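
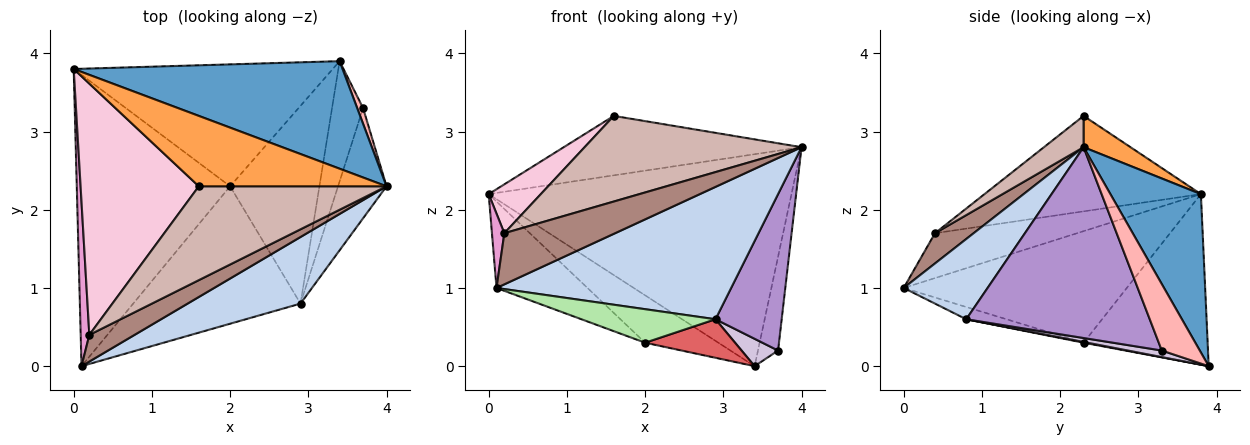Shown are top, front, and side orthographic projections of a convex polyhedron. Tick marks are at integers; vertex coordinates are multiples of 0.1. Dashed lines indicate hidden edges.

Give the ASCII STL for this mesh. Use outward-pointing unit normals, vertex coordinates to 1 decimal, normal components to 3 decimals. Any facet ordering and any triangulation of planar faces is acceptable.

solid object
 facet normal 0.258 0.862 0.437
  outer loop
   vertex 3.4 3.9 0.0
   vertex 0.0 3.8 2.2
   vertex 4.0 2.3 2.8
  endloop
 endfacet
 facet normal 0.304 -0.851 0.428
  outer loop
   vertex 2.9 0.8 0.6
   vertex 4.0 2.3 2.8
   vertex 0.1 0.0 1.0
  endloop
 endfacet
 facet normal 0.126 0.640 0.758
  outer loop
   vertex 1.6 2.3 3.2
   vertex 4.0 2.3 2.8
   vertex 0.0 3.8 2.2
  endloop
 endfacet
 facet normal -0.572 0.233 -0.786
  outer loop
   vertex 2.0 2.3 0.3
   vertex 0.1 0.0 1.0
   vertex 0.0 3.8 2.2
  endloop
 endfacet
 facet normal -0.523 0.309 -0.794
  outer loop
   vertex 2.0 2.3 0.3
   vertex 0.0 3.8 2.2
   vertex 3.4 3.9 0.0
  endloop
 endfacet
 facet normal -0.071 -0.236 -0.969
  outer loop
   vertex 2.0 2.3 0.3
   vertex 2.9 0.8 0.6
   vertex 0.1 0.0 1.0
  endloop
 endfacet
 facet normal 0.008 -0.191 -0.981
  outer loop
   vertex 2.0 2.3 0.3
   vertex 3.4 3.9 0.0
   vertex 2.9 0.8 0.6
  endloop
 endfacet
 facet normal 0.881 0.466 0.078
  outer loop
   vertex 3.7 3.3 0.2
   vertex 3.4 3.9 0.0
   vertex 4.0 2.3 2.8
  endloop
 endfacet
 facet normal 0.915 -0.330 -0.232
  outer loop
   vertex 3.7 3.3 0.2
   vertex 4.0 2.3 2.8
   vertex 2.9 0.8 0.6
  endloop
 endfacet
 facet normal 0.202 -0.217 -0.955
  outer loop
   vertex 3.7 3.3 0.2
   vertex 2.9 0.8 0.6
   vertex 3.4 3.9 0.0
  endloop
 endfacet
 facet normal 0.296 -0.847 0.442
  outer loop
   vertex 0.2 0.4 1.7
   vertex 0.1 0.0 1.0
   vertex 4.0 2.3 2.8
  endloop
 endfacet
 facet normal 0.122 -0.669 0.733
  outer loop
   vertex 0.2 0.4 1.7
   vertex 4.0 2.3 2.8
   vertex 1.6 2.3 3.2
  endloop
 endfacet
 facet normal -0.978 -0.085 0.188
  outer loop
   vertex 0.2 0.4 1.7
   vertex 0.0 3.8 2.2
   vertex 0.1 0.0 1.0
  endloop
 endfacet
 facet normal -0.621 -0.150 0.769
  outer loop
   vertex 0.2 0.4 1.7
   vertex 1.6 2.3 3.2
   vertex 0.0 3.8 2.2
  endloop
 endfacet
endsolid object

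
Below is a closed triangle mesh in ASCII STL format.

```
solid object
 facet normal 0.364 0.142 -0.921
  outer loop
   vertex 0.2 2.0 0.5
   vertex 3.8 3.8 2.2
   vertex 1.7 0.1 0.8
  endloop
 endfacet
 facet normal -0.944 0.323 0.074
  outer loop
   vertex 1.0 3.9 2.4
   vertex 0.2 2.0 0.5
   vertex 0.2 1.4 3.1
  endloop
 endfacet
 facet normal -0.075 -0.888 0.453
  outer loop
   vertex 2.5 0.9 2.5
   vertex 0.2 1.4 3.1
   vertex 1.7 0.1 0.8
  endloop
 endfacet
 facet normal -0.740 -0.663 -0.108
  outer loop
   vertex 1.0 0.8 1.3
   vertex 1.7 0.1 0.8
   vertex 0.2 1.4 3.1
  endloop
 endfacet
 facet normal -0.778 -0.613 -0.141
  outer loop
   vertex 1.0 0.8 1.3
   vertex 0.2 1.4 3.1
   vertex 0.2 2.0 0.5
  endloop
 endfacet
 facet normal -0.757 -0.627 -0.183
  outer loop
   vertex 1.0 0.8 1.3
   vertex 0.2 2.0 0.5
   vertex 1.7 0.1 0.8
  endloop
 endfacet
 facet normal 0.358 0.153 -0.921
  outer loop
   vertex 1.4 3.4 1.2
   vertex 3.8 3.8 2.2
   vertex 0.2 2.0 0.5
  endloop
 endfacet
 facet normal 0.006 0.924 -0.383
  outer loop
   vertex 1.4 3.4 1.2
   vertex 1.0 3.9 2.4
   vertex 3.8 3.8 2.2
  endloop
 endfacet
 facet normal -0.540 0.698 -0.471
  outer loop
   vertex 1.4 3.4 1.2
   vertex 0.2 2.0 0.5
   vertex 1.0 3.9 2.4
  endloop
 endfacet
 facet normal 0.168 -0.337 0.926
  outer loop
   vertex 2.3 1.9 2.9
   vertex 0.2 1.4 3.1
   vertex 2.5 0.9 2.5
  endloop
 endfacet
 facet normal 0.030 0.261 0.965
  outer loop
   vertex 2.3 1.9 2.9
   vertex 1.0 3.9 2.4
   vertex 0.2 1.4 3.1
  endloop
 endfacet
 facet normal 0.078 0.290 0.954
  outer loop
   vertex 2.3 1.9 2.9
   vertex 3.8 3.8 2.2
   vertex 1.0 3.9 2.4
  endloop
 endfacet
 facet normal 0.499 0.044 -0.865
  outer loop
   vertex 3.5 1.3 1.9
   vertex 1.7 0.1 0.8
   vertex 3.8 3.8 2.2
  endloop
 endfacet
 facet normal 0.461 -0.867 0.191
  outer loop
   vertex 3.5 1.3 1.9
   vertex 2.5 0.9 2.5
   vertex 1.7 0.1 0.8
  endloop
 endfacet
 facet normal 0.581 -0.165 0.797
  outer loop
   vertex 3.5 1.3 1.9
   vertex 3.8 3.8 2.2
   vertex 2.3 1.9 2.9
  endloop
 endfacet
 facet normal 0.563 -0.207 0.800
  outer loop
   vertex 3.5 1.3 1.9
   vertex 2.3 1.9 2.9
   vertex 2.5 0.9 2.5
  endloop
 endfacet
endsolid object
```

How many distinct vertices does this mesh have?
10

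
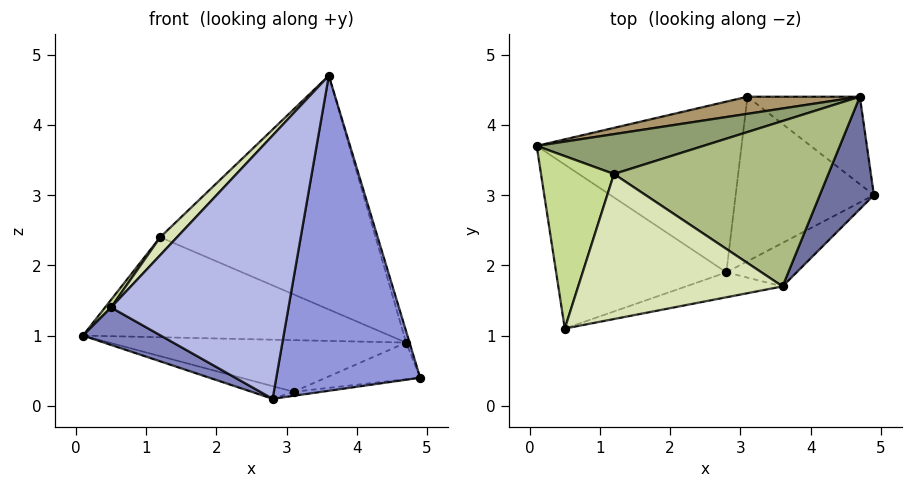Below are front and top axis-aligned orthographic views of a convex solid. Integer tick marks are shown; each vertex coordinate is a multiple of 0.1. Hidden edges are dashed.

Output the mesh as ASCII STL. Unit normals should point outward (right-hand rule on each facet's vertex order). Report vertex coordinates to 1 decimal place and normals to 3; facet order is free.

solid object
 facet normal 0.954 0.030 0.298
  outer loop
   vertex 4.7 4.4 0.9
   vertex 3.6 1.7 4.7
   vertex 4.9 3.0 0.4
  endloop
 endfacet
 facet normal -0.428 -0.201 -0.881
  outer loop
   vertex 2.8 1.9 0.1
   vertex 0.5 1.1 1.4
   vertex 0.1 3.7 1.0
  endloop
 endfacet
 facet normal 0.474 -0.872 -0.120
  outer loop
   vertex 2.8 1.9 0.1
   vertex 4.9 3.0 0.4
   vertex 3.6 1.7 4.7
  endloop
 endfacet
 facet normal 0.281 -0.955 -0.090
  outer loop
   vertex 2.8 1.9 0.1
   vertex 3.6 1.7 4.7
   vertex 0.5 1.1 1.4
  endloop
 endfacet
 facet normal -0.132 0.921 0.367
  outer loop
   vertex 1.2 3.3 2.4
   vertex 4.7 4.4 0.9
   vertex 0.1 3.7 1.0
  endloop
 endfacet
 facet normal -0.009 0.816 0.577
  outer loop
   vertex 1.2 3.3 2.4
   vertex 3.6 1.7 4.7
   vertex 4.7 4.4 0.9
  endloop
 endfacet
 facet normal -0.790 -0.027 0.613
  outer loop
   vertex 1.2 3.3 2.4
   vertex 0.1 3.7 1.0
   vertex 0.5 1.1 1.4
  endloop
 endfacet
 facet normal -0.718 -0.085 0.690
  outer loop
   vertex 1.2 3.3 2.4
   vertex 0.5 1.1 1.4
   vertex 3.6 1.7 4.7
  endloop
 endfacet
 facet normal -0.136 0.940 0.312
  outer loop
   vertex 3.1 4.4 0.2
   vertex 0.1 3.7 1.0
   vertex 4.7 4.4 0.9
  endloop
 endfacet
 facet normal -0.272 0.071 -0.960
  outer loop
   vertex 3.1 4.4 0.2
   vertex 2.8 1.9 0.1
   vertex 0.1 3.7 1.0
  endloop
 endfacet
 facet normal 0.374 0.359 -0.855
  outer loop
   vertex 3.1 4.4 0.2
   vertex 4.7 4.4 0.9
   vertex 4.9 3.0 0.4
  endloop
 endfacet
 facet normal 0.129 0.024 -0.991
  outer loop
   vertex 3.1 4.4 0.2
   vertex 4.9 3.0 0.4
   vertex 2.8 1.9 0.1
  endloop
 endfacet
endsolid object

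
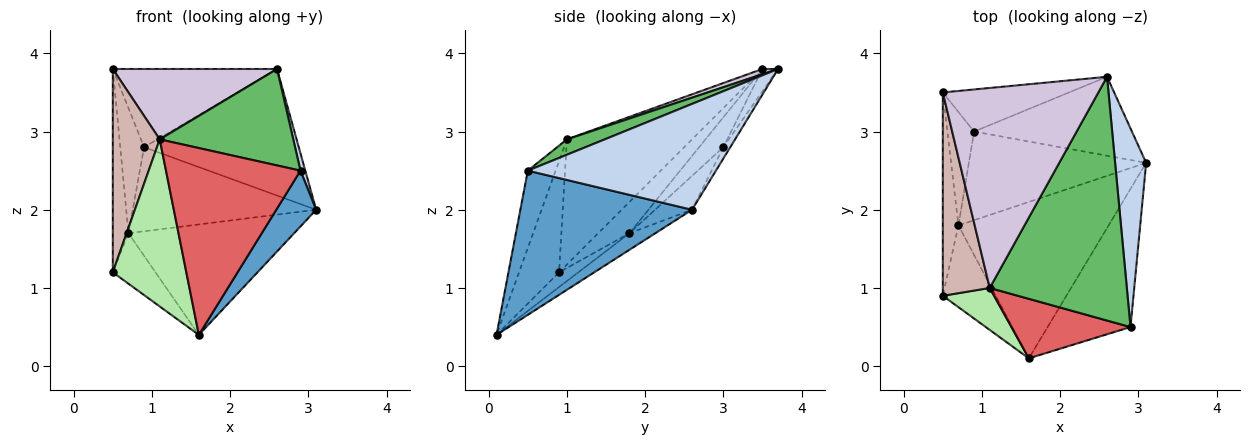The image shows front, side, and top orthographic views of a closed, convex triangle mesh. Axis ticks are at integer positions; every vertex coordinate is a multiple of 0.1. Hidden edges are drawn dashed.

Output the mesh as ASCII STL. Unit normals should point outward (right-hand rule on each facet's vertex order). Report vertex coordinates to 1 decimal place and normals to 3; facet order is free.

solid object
 facet normal 0.850 -0.197 -0.489
  outer loop
   vertex 2.9 0.5 2.5
   vertex 1.6 0.1 0.4
   vertex 3.1 2.6 2.0
  endloop
 endfacet
 facet normal 0.959 -0.024 0.281
  outer loop
   vertex 2.9 0.5 2.5
   vertex 3.1 2.6 2.0
   vertex 2.6 3.7 3.8
  endloop
 endfacet
 facet normal -0.230 0.511 -0.828
  outer loop
   vertex 0.7 1.8 1.7
   vertex 1.6 0.1 0.4
   vertex 0.5 0.9 1.2
  endloop
 endfacet
 facet normal -0.090 0.575 -0.814
  outer loop
   vertex 0.7 1.8 1.7
   vertex 3.1 2.6 2.0
   vertex 1.6 0.1 0.4
  endloop
 endfacet
 facet normal 0.104 -0.366 0.925
  outer loop
   vertex 1.1 1.0 2.9
   vertex 2.9 0.5 2.5
   vertex 2.6 3.7 3.8
  endloop
 endfacet
 facet normal -0.467 -0.858 0.215
  outer loop
   vertex 1.1 1.0 2.9
   vertex 0.5 0.9 1.2
   vertex 1.6 0.1 0.4
  endloop
 endfacet
 facet normal -0.193 -0.935 0.298
  outer loop
   vertex 1.1 1.0 2.9
   vertex 1.6 0.1 0.4
   vertex 2.9 0.5 2.5
  endloop
 endfacet
 facet normal -0.038 0.848 -0.529
  outer loop
   vertex 0.9 3.0 2.8
   vertex 2.6 3.7 3.8
   vertex 3.1 2.6 2.0
  endloop
 endfacet
 facet normal -0.137 0.682 -0.719
  outer loop
   vertex 0.9 3.0 2.8
   vertex 3.1 2.6 2.0
   vertex 0.7 1.8 1.7
  endloop
 endfacet
 facet normal 0.032 -0.332 0.943
  outer loop
   vertex 0.5 3.5 3.8
   vertex 1.1 1.0 2.9
   vertex 2.6 3.7 3.8
  endloop
 endfacet
 facet normal -0.084 0.878 -0.472
  outer loop
   vertex 0.5 3.5 3.8
   vertex 2.6 3.7 3.8
   vertex 0.9 3.0 2.8
  endloop
 endfacet
 facet normal -0.883 -0.331 0.331
  outer loop
   vertex 0.5 3.5 3.8
   vertex 0.5 0.9 1.2
   vertex 1.1 1.0 2.9
  endloop
 endfacet
 facet normal -0.816 0.408 -0.408
  outer loop
   vertex 0.5 3.5 3.8
   vertex 0.7 1.8 1.7
   vertex 0.5 0.9 1.2
  endloop
 endfacet
 facet normal -0.601 0.592 -0.537
  outer loop
   vertex 0.5 3.5 3.8
   vertex 0.9 3.0 2.8
   vertex 0.7 1.8 1.7
  endloop
 endfacet
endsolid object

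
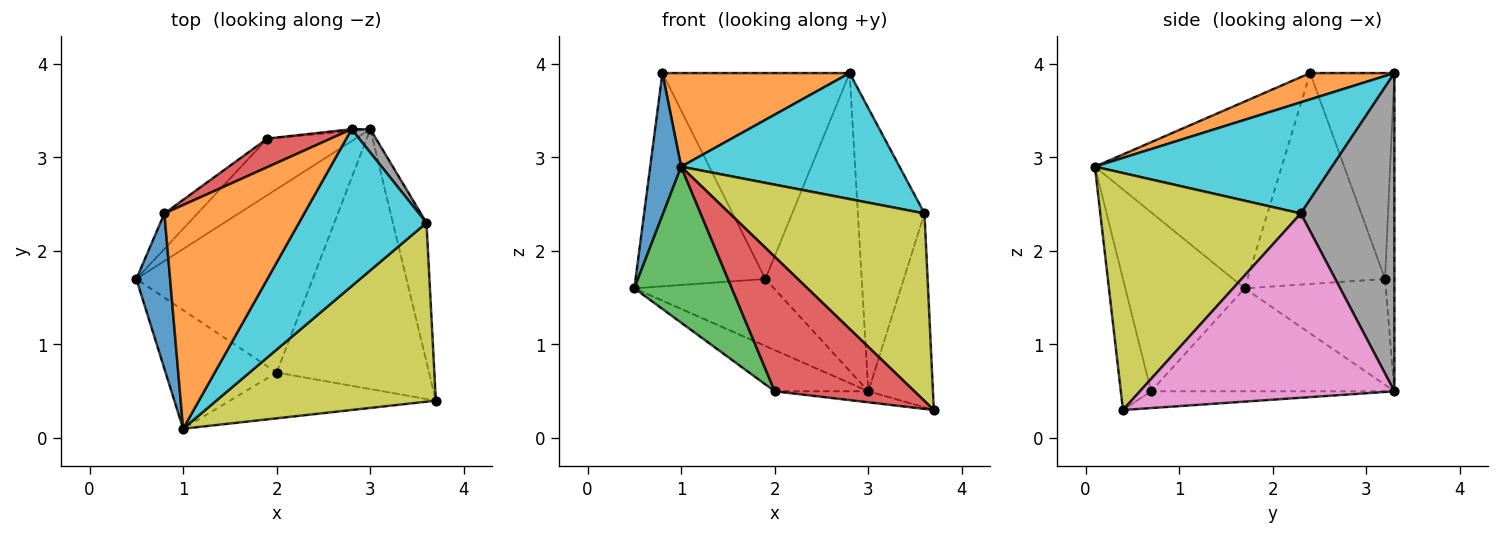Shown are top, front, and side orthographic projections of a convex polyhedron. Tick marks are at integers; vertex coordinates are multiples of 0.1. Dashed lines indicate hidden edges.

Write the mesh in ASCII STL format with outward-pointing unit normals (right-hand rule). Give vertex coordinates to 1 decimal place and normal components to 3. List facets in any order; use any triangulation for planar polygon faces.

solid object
 facet normal -0.495 0.190 -0.848
  outer loop
   vertex 2.0 0.7 0.5
   vertex 0.5 1.7 1.6
   vertex 3.0 3.3 0.5
  endloop
 endfacet
 facet normal -0.109 0.042 -0.993
  outer loop
   vertex 2.0 0.7 0.5
   vertex 3.0 3.3 0.5
   vertex 3.7 0.4 0.3
  endloop
 endfacet
 facet normal -0.698 -0.570 -0.433
  outer loop
   vertex 2.0 0.7 0.5
   vertex 1.0 0.1 2.9
   vertex 0.5 1.7 1.6
  endloop
 endfacet
 facet normal -0.201 -0.927 -0.316
  outer loop
   vertex 2.0 0.7 0.5
   vertex 3.7 0.4 0.3
   vertex 1.0 0.1 2.9
  endloop
 endfacet
 facet normal -0.612 0.605 -0.510
  outer loop
   vertex 1.9 3.2 1.7
   vertex 3.0 3.3 0.5
   vertex 0.5 1.7 1.6
  endloop
 endfacet
 facet normal -0.097 0.995 -0.006
  outer loop
   vertex 1.9 3.2 1.7
   vertex 2.8 3.3 3.9
   vertex 3.0 3.3 0.5
  endloop
 endfacet
 facet normal 0.954 0.242 -0.174
  outer loop
   vertex 3.6 2.3 2.4
   vertex 3.7 0.4 0.3
   vertex 3.0 3.3 0.5
  endloop
 endfacet
 facet normal 0.814 0.579 0.048
  outer loop
   vertex 3.6 2.3 2.4
   vertex 3.0 3.3 0.5
   vertex 2.8 3.3 3.9
  endloop
 endfacet
 facet normal 0.597 -0.580 0.553
  outer loop
   vertex 3.6 2.3 2.4
   vertex 1.0 0.1 2.9
   vertex 3.7 0.4 0.3
  endloop
 endfacet
 facet normal 0.562 -0.518 0.645
  outer loop
   vertex 3.6 2.3 2.4
   vertex 2.8 3.3 3.9
   vertex 1.0 0.1 2.9
  endloop
 endfacet
 facet normal -0.971 -0.161 0.176
  outer loop
   vertex 0.8 2.4 3.9
   vertex 0.5 1.7 1.6
   vertex 1.0 0.1 2.9
  endloop
 endfacet
 facet normal 0.171 -0.380 0.909
  outer loop
   vertex 0.8 2.4 3.9
   vertex 1.0 0.1 2.9
   vertex 2.8 3.3 3.9
  endloop
 endfacet
 facet normal -0.723 0.682 -0.113
  outer loop
   vertex 0.8 2.4 3.9
   vertex 1.9 3.2 1.7
   vertex 0.5 1.7 1.6
  endloop
 endfacet
 facet normal -0.407 0.905 0.125
  outer loop
   vertex 0.8 2.4 3.9
   vertex 2.8 3.3 3.9
   vertex 1.9 3.2 1.7
  endloop
 endfacet
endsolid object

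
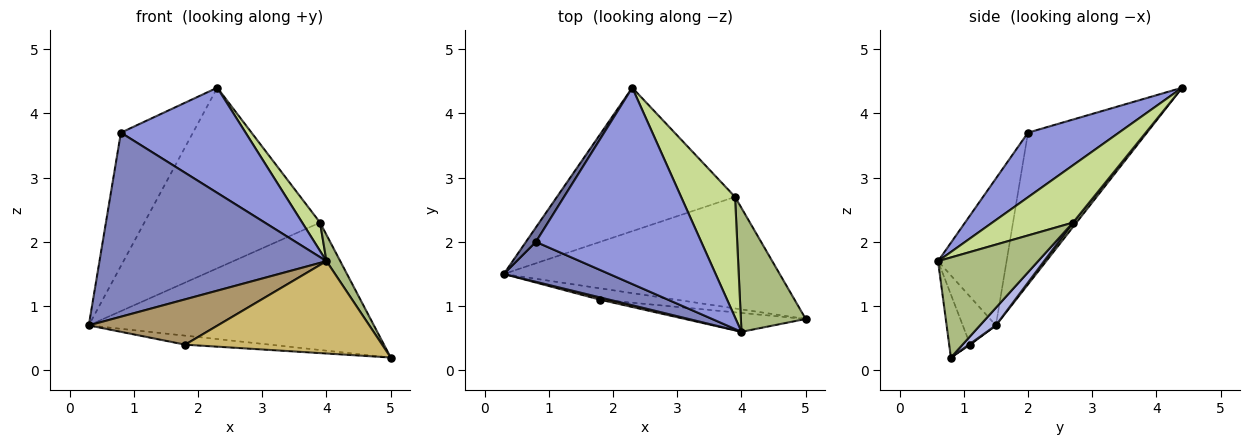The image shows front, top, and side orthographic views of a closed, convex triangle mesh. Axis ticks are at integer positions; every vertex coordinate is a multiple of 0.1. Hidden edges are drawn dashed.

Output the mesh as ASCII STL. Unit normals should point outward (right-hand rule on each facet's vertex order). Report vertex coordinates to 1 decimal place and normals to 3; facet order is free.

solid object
 facet normal -0.854 0.517 0.056
  outer loop
   vertex 0.8 2.0 3.7
   vertex 2.3 4.4 4.4
   vertex 0.3 1.5 0.7
  endloop
 endfacet
 facet normal -0.283 -0.937 0.203
  outer loop
   vertex 0.8 2.0 3.7
   vertex 0.3 1.5 0.7
   vertex 4.0 0.6 1.7
  endloop
 endfacet
 facet normal 0.326 -0.447 0.833
  outer loop
   vertex 0.8 2.0 3.7
   vertex 4.0 0.6 1.7
   vertex 2.3 4.4 4.4
  endloop
 endfacet
 facet normal 0.042 0.752 -0.658
  outer loop
   vertex 3.9 2.7 2.3
   vertex 5.0 0.8 0.2
   vertex 0.3 1.5 0.7
  endloop
 endfacet
 facet normal 0.015 0.783 -0.622
  outer loop
   vertex 3.9 2.7 2.3
   vertex 0.3 1.5 0.7
   vertex 2.3 4.4 4.4
  endloop
 endfacet
 facet normal 0.834 -0.115 0.540
  outer loop
   vertex 3.9 2.7 2.3
   vertex 4.0 0.6 1.7
   vertex 5.0 0.8 0.2
  endloop
 endfacet
 facet normal 0.719 -0.159 0.677
  outer loop
   vertex 3.9 2.7 2.3
   vertex 2.3 4.4 4.4
   vertex 4.0 0.6 1.7
  endloop
 endfacet
 facet normal 0.009 0.622 -0.783
  outer loop
   vertex 1.8 1.1 0.4
   vertex 0.3 1.5 0.7
   vertex 5.0 0.8 0.2
  endloop
 endfacet
 facet normal -0.248 -0.967 0.048
  outer loop
   vertex 1.8 1.1 0.4
   vertex 4.0 0.6 1.7
   vertex 0.3 1.5 0.7
  endloop
 endfacet
 facet normal -0.104 -0.974 -0.199
  outer loop
   vertex 1.8 1.1 0.4
   vertex 5.0 0.8 0.2
   vertex 4.0 0.6 1.7
  endloop
 endfacet
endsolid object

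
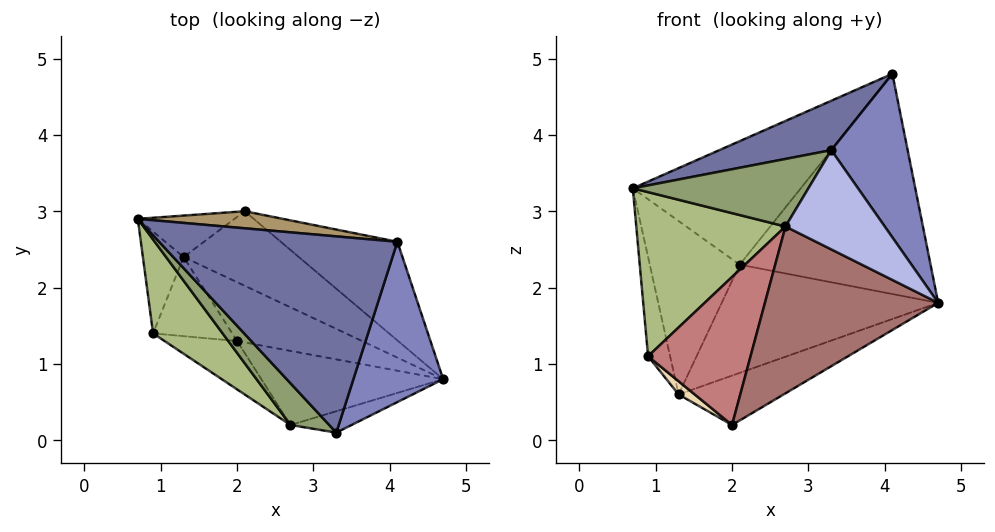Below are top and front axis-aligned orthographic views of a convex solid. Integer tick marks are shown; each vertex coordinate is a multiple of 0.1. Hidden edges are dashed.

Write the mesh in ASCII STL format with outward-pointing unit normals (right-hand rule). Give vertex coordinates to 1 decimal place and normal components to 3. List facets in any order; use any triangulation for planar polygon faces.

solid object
 facet normal -0.410 -0.223 0.885
  outer loop
   vertex 3.3 0.1 3.8
   vertex 4.1 2.6 4.8
   vertex 0.7 2.9 3.3
  endloop
 endfacet
 facet normal 0.805 -0.424 0.415
  outer loop
   vertex 3.3 0.1 3.8
   vertex 4.7 0.8 1.8
   vertex 4.1 2.6 4.8
  endloop
 endfacet
 facet normal -0.935 0.247 -0.254
  outer loop
   vertex 1.3 2.4 0.6
   vertex 0.9 1.4 1.1
   vertex 0.7 2.9 3.3
  endloop
 endfacet
 facet normal 0.185 -0.961 -0.207
  outer loop
   vertex 2.7 0.2 2.8
   vertex 4.7 0.8 1.8
   vertex 3.3 0.1 3.8
  endloop
 endfacet
 facet normal -0.713 -0.596 0.368
  outer loop
   vertex 2.7 0.2 2.8
   vertex 3.3 0.1 3.8
   vertex 0.7 2.9 3.3
  endloop
 endfacet
 facet normal -0.723 -0.599 0.343
  outer loop
   vertex 2.7 0.2 2.8
   vertex 0.7 2.9 3.3
   vertex 0.9 1.4 1.1
  endloop
 endfacet
 facet normal 0.570 0.750 -0.336
  outer loop
   vertex 2.1 3.0 2.3
   vertex 4.1 2.6 4.8
   vertex 4.7 0.8 1.8
  endloop
 endfacet
 facet normal 0.507 0.710 -0.489
  outer loop
   vertex 2.1 3.0 2.3
   vertex 4.7 0.8 1.8
   vertex 1.3 2.4 0.6
  endloop
 endfacet
 facet normal 0.027 0.990 0.137
  outer loop
   vertex 2.1 3.0 2.3
   vertex 0.7 2.9 3.3
   vertex 4.1 2.6 4.8
  endloop
 endfacet
 facet normal -0.229 0.947 -0.226
  outer loop
   vertex 2.1 3.0 2.3
   vertex 1.3 2.4 0.6
   vertex 0.7 2.9 3.3
  endloop
 endfacet
 facet normal 0.497 0.558 -0.664
  outer loop
   vertex 2.0 1.3 0.2
   vertex 1.3 2.4 0.6
   vertex 4.7 0.8 1.8
  endloop
 endfacet
 facet normal -0.635 -0.127 -0.762
  outer loop
   vertex 2.0 1.3 0.2
   vertex 0.9 1.4 1.1
   vertex 1.3 2.4 0.6
  endloop
 endfacet
 facet normal 0.071 -0.912 -0.405
  outer loop
   vertex 2.0 1.3 0.2
   vertex 4.7 0.8 1.8
   vertex 2.7 0.2 2.8
  endloop
 endfacet
 facet normal -0.322 -0.900 -0.294
  outer loop
   vertex 2.0 1.3 0.2
   vertex 2.7 0.2 2.8
   vertex 0.9 1.4 1.1
  endloop
 endfacet
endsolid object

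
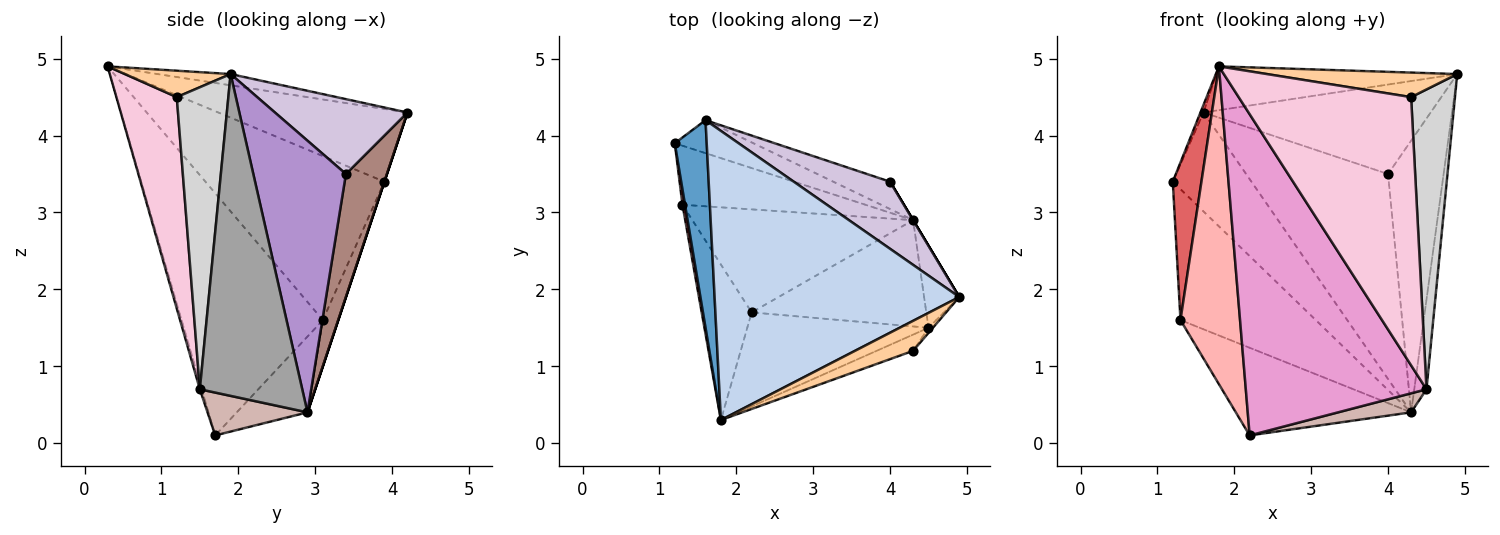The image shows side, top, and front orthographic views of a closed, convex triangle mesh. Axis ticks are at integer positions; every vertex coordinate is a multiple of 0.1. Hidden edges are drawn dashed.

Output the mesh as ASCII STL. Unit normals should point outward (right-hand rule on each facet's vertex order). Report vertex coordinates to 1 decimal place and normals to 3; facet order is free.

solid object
 facet normal -0.916 0.015 0.402
  outer loop
   vertex 1.6 4.2 4.3
   vertex 1.2 3.9 3.4
   vertex 1.8 0.3 4.9
  endloop
 endfacet
 facet normal -0.045 0.150 0.988
  outer loop
   vertex 1.6 4.2 4.3
   vertex 1.8 0.3 4.9
   vertex 4.9 1.9 4.8
  endloop
 endfacet
 facet normal 0.000 0.949 -0.316
  outer loop
   vertex 1.6 4.2 4.3
   vertex 4.3 2.9 0.4
   vertex 1.2 3.9 3.4
  endloop
 endfacet
 facet normal 0.332 -0.597 0.730
  outer loop
   vertex 4.3 1.2 4.5
   vertex 4.9 1.9 4.8
   vertex 1.8 0.3 4.9
  endloop
 endfacet
 facet normal -0.103 0.907 -0.409
  outer loop
   vertex 1.3 3.1 1.6
   vertex 1.2 3.9 3.4
   vertex 4.3 2.9 0.4
  endloop
 endfacet
 facet normal -0.253 0.627 -0.737
  outer loop
   vertex 1.3 3.1 1.6
   vertex 4.3 2.9 0.4
   vertex 2.2 1.7 0.1
  endloop
 endfacet
 facet normal -0.987 -0.158 0.015
  outer loop
   vertex 1.3 3.1 1.6
   vertex 1.8 0.3 4.9
   vertex 1.2 3.9 3.4
  endloop
 endfacet
 facet normal -0.905 -0.382 -0.187
  outer loop
   vertex 1.3 3.1 1.6
   vertex 2.2 1.7 0.1
   vertex 1.8 0.3 4.9
  endloop
 endfacet
 facet normal 0.857 0.514 0.000
  outer loop
   vertex 4.0 3.4 3.5
   vertex 4.9 1.9 4.8
   vertex 4.3 2.9 0.4
  endloop
 endfacet
 facet normal 0.423 0.725 0.544
  outer loop
   vertex 4.0 3.4 3.5
   vertex 1.6 4.2 4.3
   vertex 4.9 1.9 4.8
  endloop
 endfacet
 facet normal 0.275 0.953 -0.127
  outer loop
   vertex 4.0 3.4 3.5
   vertex 4.3 2.9 0.4
   vertex 1.6 4.2 4.3
  endloop
 endfacet
 facet normal 0.235 -0.172 -0.957
  outer loop
   vertex 4.5 1.5 0.7
   vertex 2.2 1.7 0.1
   vertex 4.3 2.9 0.4
  endloop
 endfacet
 facet normal -0.010 -0.960 -0.281
  outer loop
   vertex 4.5 1.5 0.7
   vertex 1.8 0.3 4.9
   vertex 2.2 1.7 0.1
  endloop
 endfacet
 facet normal 0.330 -0.942 -0.057
  outer loop
   vertex 4.5 1.5 0.7
   vertex 4.3 1.2 4.5
   vertex 1.8 0.3 4.9
  endloop
 endfacet
 facet normal 0.987 0.118 -0.108
  outer loop
   vertex 4.5 1.5 0.7
   vertex 4.3 2.9 0.4
   vertex 4.9 1.9 4.8
  endloop
 endfacet
 facet normal 0.762 -0.648 -0.011
  outer loop
   vertex 4.5 1.5 0.7
   vertex 4.9 1.9 4.8
   vertex 4.3 1.2 4.5
  endloop
 endfacet
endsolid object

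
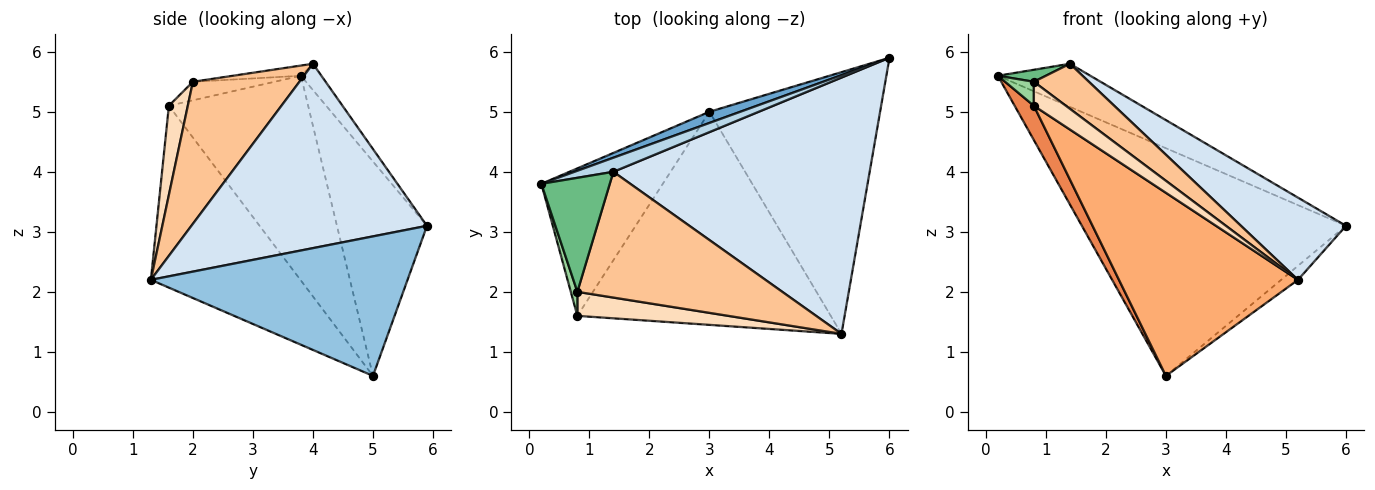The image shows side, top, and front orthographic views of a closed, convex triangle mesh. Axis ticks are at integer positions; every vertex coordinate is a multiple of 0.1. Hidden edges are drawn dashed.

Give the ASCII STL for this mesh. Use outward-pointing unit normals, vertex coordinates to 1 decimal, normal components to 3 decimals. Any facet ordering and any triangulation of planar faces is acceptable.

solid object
 facet normal -0.322 0.945 0.046
  outer loop
   vertex 3.0 5.0 0.6
   vertex 0.2 3.8 5.6
   vertex 6.0 5.9 3.1
  endloop
 endfacet
 facet normal 0.632 0.041 -0.774
  outer loop
   vertex 3.0 5.0 0.6
   vertex 6.0 5.9 3.1
   vertex 5.2 1.3 2.2
  endloop
 endfacet
 facet normal -0.206 0.930 0.304
  outer loop
   vertex 1.4 4.0 5.8
   vertex 6.0 5.9 3.1
   vertex 0.2 3.8 5.6
  endloop
 endfacet
 facet normal 0.565 -0.252 0.786
  outer loop
   vertex 1.4 4.0 5.8
   vertex 5.2 1.3 2.2
   vertex 6.0 5.9 3.1
  endloop
 endfacet
 facet normal -0.854 -0.118 -0.507
  outer loop
   vertex 0.8 1.6 5.1
   vertex 0.2 3.8 5.6
   vertex 3.0 5.0 0.6
  endloop
 endfacet
 facet normal -0.478 -0.572 -0.666
  outer loop
   vertex 0.8 1.6 5.1
   vertex 3.0 5.0 0.6
   vertex 5.2 1.3 2.2
  endloop
 endfacet
 facet normal 0.546 -0.282 0.788
  outer loop
   vertex 0.8 2.0 5.5
   vertex 5.2 1.3 2.2
   vertex 1.4 4.0 5.8
  endloop
 endfacet
 facet normal 0.386 -0.652 0.652
  outer loop
   vertex 0.8 2.0 5.5
   vertex 0.8 1.6 5.1
   vertex 5.2 1.3 2.2
  endloop
 endfacet
 facet normal -0.147 -0.104 0.984
  outer loop
   vertex 0.8 2.0 5.5
   vertex 1.4 4.0 5.8
   vertex 0.2 3.8 5.6
  endloop
 endfacet
 facet normal -0.895 -0.316 0.316
  outer loop
   vertex 0.8 2.0 5.5
   vertex 0.2 3.8 5.6
   vertex 0.8 1.6 5.1
  endloop
 endfacet
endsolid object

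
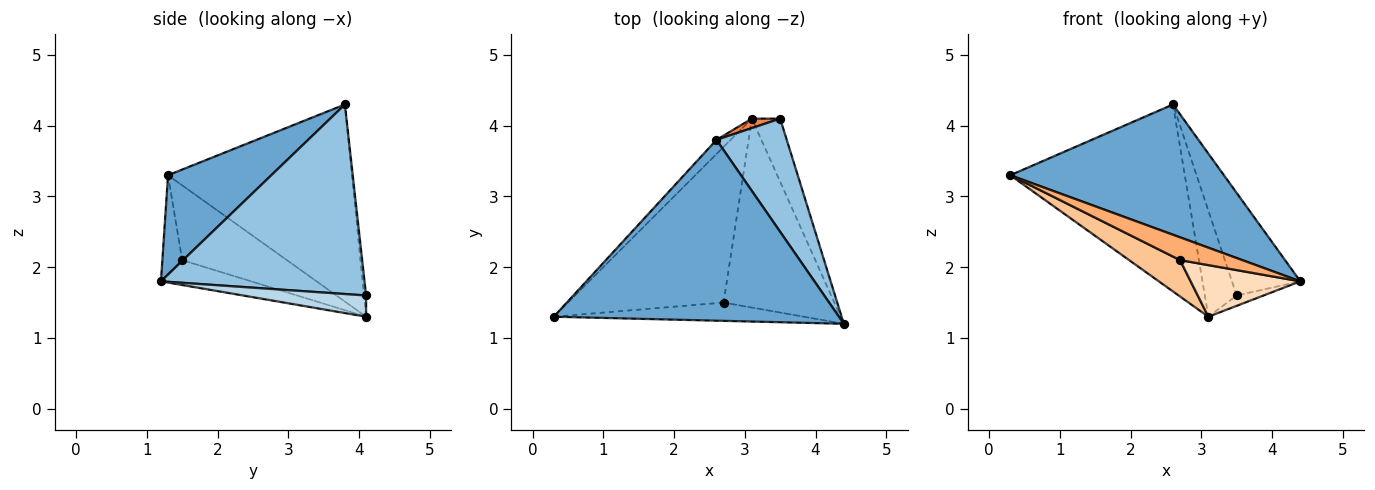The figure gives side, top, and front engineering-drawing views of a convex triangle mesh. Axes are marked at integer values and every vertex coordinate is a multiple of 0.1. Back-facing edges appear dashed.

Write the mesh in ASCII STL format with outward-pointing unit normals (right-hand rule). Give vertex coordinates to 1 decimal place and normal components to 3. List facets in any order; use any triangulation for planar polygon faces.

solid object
 facet normal 0.272 -0.563 0.781
  outer loop
   vertex 2.6 3.8 4.3
   vertex 0.3 1.3 3.3
   vertex 4.4 1.2 1.8
  endloop
 endfacet
 facet normal 0.894 0.300 0.331
  outer loop
   vertex 2.6 3.8 4.3
   vertex 4.4 1.2 1.8
   vertex 3.5 4.1 1.6
  endloop
 endfacet
 facet normal 0.595 0.130 -0.793
  outer loop
   vertex 3.1 4.1 1.3
   vertex 3.5 4.1 1.6
   vertex 4.4 1.2 1.8
  endloop
 endfacet
 facet normal -0.724 0.687 -0.052
  outer loop
   vertex 3.1 4.1 1.3
   vertex 0.3 1.3 3.3
   vertex 2.6 3.8 4.3
  endloop
 endfacet
 facet normal -0.066 0.994 0.088
  outer loop
   vertex 3.1 4.1 1.3
   vertex 2.6 3.8 4.3
   vertex 3.5 4.1 1.6
  endloop
 endfacet
 facet normal -0.241 -0.757 -0.608
  outer loop
   vertex 2.7 1.5 2.1
   vertex 4.4 1.2 1.8
   vertex 0.3 1.3 3.3
  endloop
 endfacet
 facet normal -0.424 -0.206 -0.882
  outer loop
   vertex 2.7 1.5 2.1
   vertex 0.3 1.3 3.3
   vertex 3.1 4.1 1.3
  endloop
 endfacet
 facet normal -0.212 -0.257 -0.943
  outer loop
   vertex 2.7 1.5 2.1
   vertex 3.1 4.1 1.3
   vertex 4.4 1.2 1.8
  endloop
 endfacet
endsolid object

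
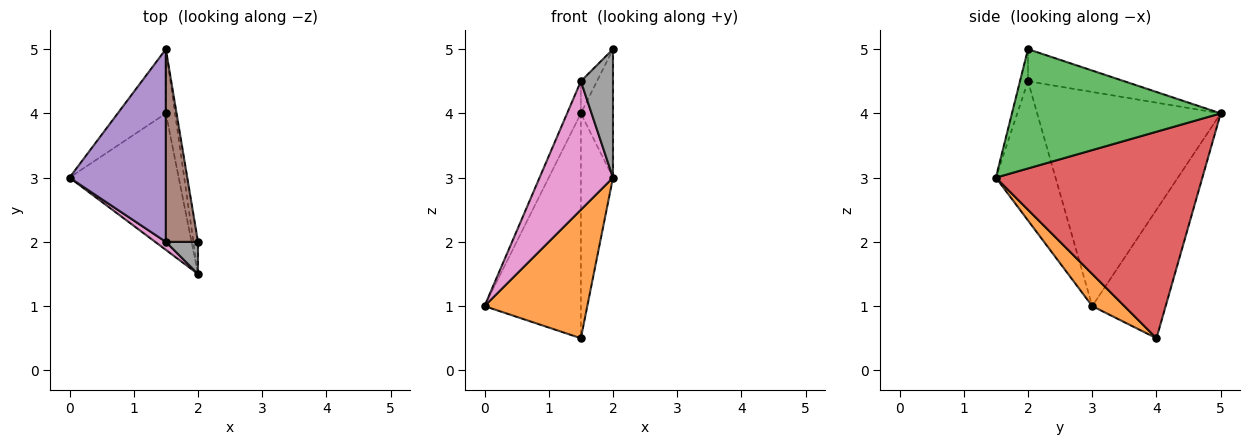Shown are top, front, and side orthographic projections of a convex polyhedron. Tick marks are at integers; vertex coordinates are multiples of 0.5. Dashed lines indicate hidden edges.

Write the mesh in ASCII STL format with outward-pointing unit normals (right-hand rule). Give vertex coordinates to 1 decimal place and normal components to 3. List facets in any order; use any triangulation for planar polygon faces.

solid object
 facet normal -0.591 0.776 -0.222
  outer loop
   vertex 1.5 4.0 0.5
   vertex 0.0 3.0 1.0
   vertex 1.5 5.0 4.0
  endloop
 endfacet
 facet normal 0.209 -0.670 -0.712
  outer loop
   vertex 2.0 1.5 3.0
   vertex 0.0 3.0 1.0
   vertex 1.5 4.0 0.5
  endloop
 endfacet
 facet normal 0.988 0.152 -0.038
  outer loop
   vertex 2.0 1.5 3.0
   vertex 1.5 5.0 4.0
   vertex 2.0 2.0 5.0
  endloop
 endfacet
 facet normal 0.987 0.154 -0.044
  outer loop
   vertex 2.0 1.5 3.0
   vertex 1.5 4.0 0.5
   vertex 1.5 5.0 4.0
  endloop
 endfacet
 facet normal -0.910 0.068 0.409
  outer loop
   vertex 1.5 2.0 4.5
   vertex 1.5 5.0 4.0
   vertex 0.0 3.0 1.0
  endloop
 endfacet
 facet normal -0.702 0.117 0.702
  outer loop
   vertex 1.5 2.0 4.5
   vertex 2.0 2.0 5.0
   vertex 1.5 5.0 4.0
  endloop
 endfacet
 facet normal -0.630 -0.775 0.048
  outer loop
   vertex 1.5 2.0 4.5
   vertex 0.0 3.0 1.0
   vertex 2.0 1.5 3.0
  endloop
 endfacet
 facet normal -0.236 -0.943 0.236
  outer loop
   vertex 1.5 2.0 4.5
   vertex 2.0 1.5 3.0
   vertex 2.0 2.0 5.0
  endloop
 endfacet
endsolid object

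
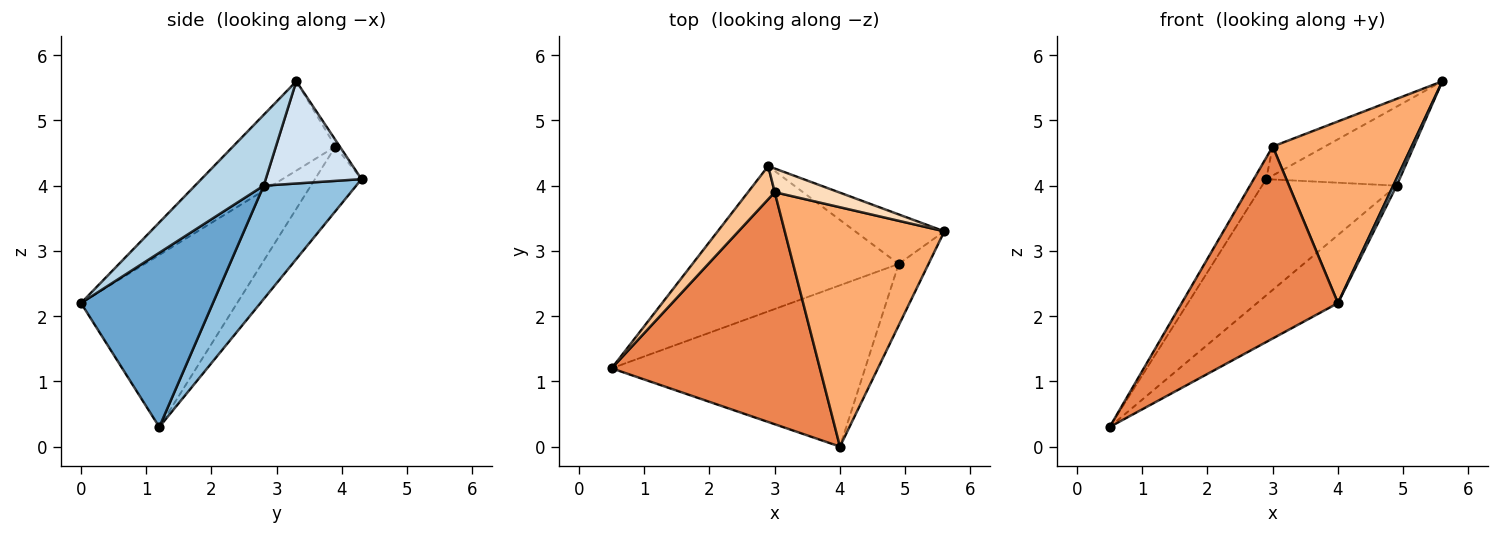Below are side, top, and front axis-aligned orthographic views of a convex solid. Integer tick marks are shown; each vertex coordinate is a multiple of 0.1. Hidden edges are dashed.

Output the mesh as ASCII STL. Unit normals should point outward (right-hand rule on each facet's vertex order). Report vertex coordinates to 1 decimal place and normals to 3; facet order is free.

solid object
 facet normal 0.535 0.328 -0.778
  outer loop
   vertex 4.9 2.8 4.0
   vertex 4.0 0.0 2.2
   vertex 0.5 1.2 0.3
  endloop
 endfacet
 facet normal 0.395 0.574 -0.717
  outer loop
   vertex 4.9 2.8 4.0
   vertex 0.5 1.2 0.3
   vertex 2.9 4.3 4.1
  endloop
 endfacet
 facet normal 0.920 -0.046 -0.388
  outer loop
   vertex 4.9 2.8 4.0
   vertex 5.6 3.3 5.6
   vertex 4.0 0.0 2.2
  endloop
 endfacet
 facet normal 0.520 0.724 -0.454
  outer loop
   vertex 4.9 2.8 4.0
   vertex 2.9 4.3 4.1
   vertex 5.6 3.3 5.6
  endloop
 endfacet
 facet normal -0.537 -0.538 0.650
  outer loop
   vertex 3.0 3.9 4.6
   vertex 0.5 1.2 0.3
   vertex 4.0 0.0 2.2
  endloop
 endfacet
 facet normal -0.407 -0.552 0.728
  outer loop
   vertex 3.0 3.9 4.6
   vertex 4.0 0.0 2.2
   vertex 5.6 3.3 5.6
  endloop
 endfacet
 facet normal -0.897 0.240 0.371
  outer loop
   vertex 3.0 3.9 4.6
   vertex 2.9 4.3 4.1
   vertex 0.5 1.2 0.3
  endloop
 endfacet
 facet normal -0.064 0.773 0.631
  outer loop
   vertex 3.0 3.9 4.6
   vertex 5.6 3.3 5.6
   vertex 2.9 4.3 4.1
  endloop
 endfacet
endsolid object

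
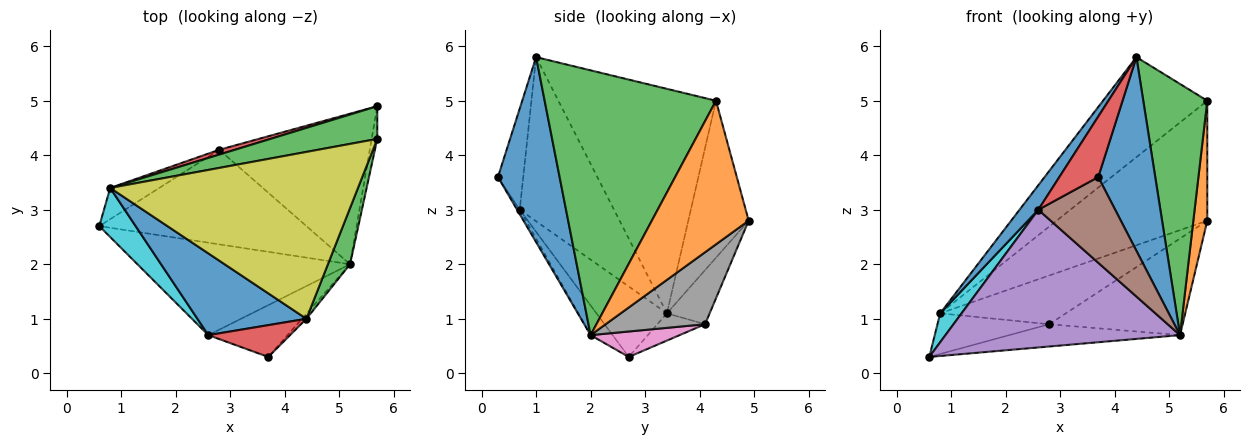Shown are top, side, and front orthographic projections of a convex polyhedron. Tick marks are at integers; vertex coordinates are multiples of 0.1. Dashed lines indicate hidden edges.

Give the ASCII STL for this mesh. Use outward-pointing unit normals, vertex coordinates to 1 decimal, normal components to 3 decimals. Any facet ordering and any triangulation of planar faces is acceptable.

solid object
 facet normal 0.734 -0.678 -0.018
  outer loop
   vertex 5.2 2.0 0.7
   vertex 4.4 1.0 5.8
   vertex 3.7 0.3 3.6
  endloop
 endfacet
 facet normal 0.989 -0.142 -0.039
  outer loop
   vertex 5.7 4.3 5.0
   vertex 5.2 2.0 0.7
   vertex 5.7 4.9 2.8
  endloop
 endfacet
 facet normal 0.934 -0.349 0.078
  outer loop
   vertex 5.7 4.3 5.0
   vertex 4.4 1.0 5.8
   vertex 5.2 2.0 0.7
  endloop
 endfacet
 facet normal -0.499 -0.767 0.403
  outer loop
   vertex 2.6 0.7 3.0
   vertex 3.7 0.3 3.6
   vertex 4.4 1.0 5.8
  endloop
 endfacet
 facet normal -0.078 -0.828 -0.556
  outer loop
   vertex 2.6 0.7 3.0
   vertex 0.6 2.7 0.3
   vertex 5.2 2.0 0.7
  endloop
 endfacet
 facet normal -0.029 -0.856 -0.517
  outer loop
   vertex 2.6 0.7 3.0
   vertex 5.2 2.0 0.7
   vertex 3.7 0.3 3.6
  endloop
 endfacet
 facet normal 0.119 0.228 -0.966
  outer loop
   vertex 2.8 4.1 0.9
   vertex 5.2 2.0 0.7
   vertex 0.6 2.7 0.3
  endloop
 endfacet
 facet normal 0.373 0.501 -0.781
  outer loop
   vertex 2.8 4.1 0.9
   vertex 5.7 4.9 2.8
   vertex 5.2 2.0 0.7
  endloop
 endfacet
 facet normal -0.614 0.406 0.677
  outer loop
   vertex 0.8 3.4 1.1
   vertex 4.4 1.0 5.8
   vertex 5.7 4.3 5.0
  endloop
 endfacet
 facet normal -0.858 -0.261 0.443
  outer loop
   vertex 0.8 3.4 1.1
   vertex 0.6 2.7 0.3
   vertex 2.6 0.7 3.0
  endloop
 endfacet
 facet normal -0.822 -0.164 0.546
  outer loop
   vertex 0.8 3.4 1.1
   vertex 2.6 0.7 3.0
   vertex 4.4 1.0 5.8
  endloop
 endfacet
 facet normal -0.321 0.751 -0.577
  outer loop
   vertex 0.8 3.4 1.1
   vertex 2.8 4.1 0.9
   vertex 0.6 2.7 0.3
  endloop
 endfacet
 facet normal -0.361 0.900 0.245
  outer loop
   vertex 0.8 3.4 1.1
   vertex 5.7 4.3 5.0
   vertex 5.7 4.9 2.8
  endloop
 endfacet
 facet normal -0.321 0.943 0.093
  outer loop
   vertex 0.8 3.4 1.1
   vertex 5.7 4.9 2.8
   vertex 2.8 4.1 0.9
  endloop
 endfacet
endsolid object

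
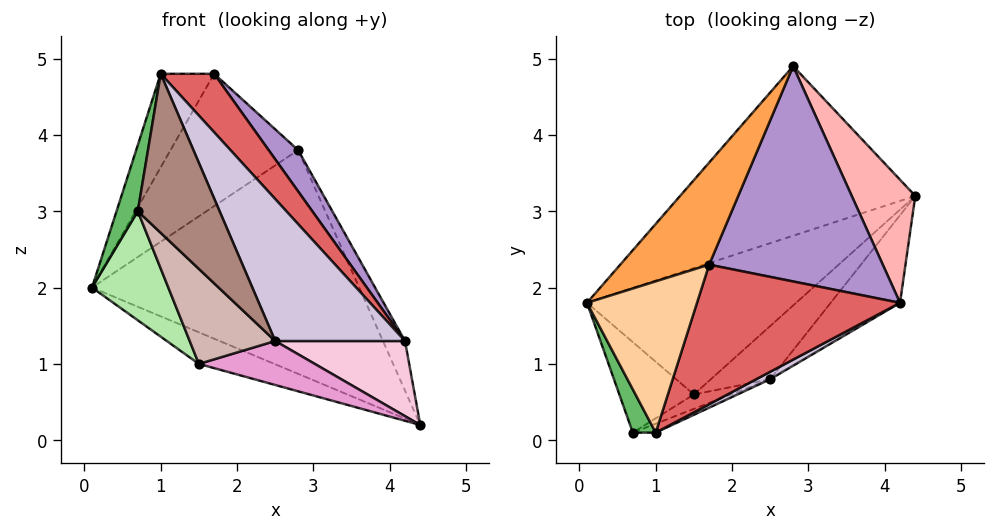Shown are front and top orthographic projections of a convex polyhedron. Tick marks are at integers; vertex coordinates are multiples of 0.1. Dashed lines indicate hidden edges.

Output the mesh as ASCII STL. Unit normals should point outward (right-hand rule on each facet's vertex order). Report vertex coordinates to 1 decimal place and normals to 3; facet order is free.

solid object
 facet normal -0.456 0.709 -0.538
  outer loop
   vertex 2.8 4.9 3.8
   vertex 4.4 3.2 0.2
   vertex 0.1 1.8 2.0
  endloop
 endfacet
 facet normal -0.436 0.218 -0.873
  outer loop
   vertex 1.5 0.6 1.0
   vertex 0.1 1.8 2.0
   vertex 4.4 3.2 0.2
  endloop
 endfacet
 facet normal -0.796 0.479 0.369
  outer loop
   vertex 1.7 2.3 4.8
   vertex 2.8 4.9 3.8
   vertex 0.1 1.8 2.0
  endloop
 endfacet
 facet normal -0.856 0.272 0.440
  outer loop
   vertex 1.7 2.3 4.8
   vertex 0.1 1.8 2.0
   vertex 1.0 0.1 4.8
  endloop
 endfacet
 facet normal -0.957 -0.244 0.159
  outer loop
   vertex 0.7 0.1 3.0
   vertex 1.0 0.1 4.8
   vertex 0.1 1.8 2.0
  endloop
 endfacet
 facet normal -0.745 -0.514 -0.426
  outer loop
   vertex 0.7 0.1 3.0
   vertex 0.1 1.8 2.0
   vertex 1.5 0.6 1.0
  endloop
 endfacet
 facet normal 0.772 -0.246 0.586
  outer loop
   vertex 4.2 1.8 1.3
   vertex 1.7 2.3 4.8
   vertex 1.0 0.1 4.8
  endloop
 endfacet
 facet normal 0.928 0.140 0.346
  outer loop
   vertex 4.2 1.8 1.3
   vertex 4.4 3.2 0.2
   vertex 2.8 4.9 3.8
  endloop
 endfacet
 facet normal 0.801 -0.113 0.588
  outer loop
   vertex 4.2 1.8 1.3
   vertex 2.8 4.9 3.8
   vertex 1.7 2.3 4.8
  endloop
 endfacet
 facet normal 0.507 -0.861 0.045
  outer loop
   vertex 2.5 0.8 1.3
   vertex 4.2 1.8 1.3
   vertex 1.0 0.1 4.8
  endloop
 endfacet
 facet normal 0.318 -0.947 -0.053
  outer loop
   vertex 2.5 0.8 1.3
   vertex 1.0 0.1 4.8
   vertex 0.7 0.1 3.0
  endloop
 endfacet
 facet normal 0.236 -0.961 -0.146
  outer loop
   vertex 2.5 0.8 1.3
   vertex 0.7 0.1 3.0
   vertex 1.5 0.6 1.0
  endloop
 endfacet
 facet normal 0.338 -0.600 -0.725
  outer loop
   vertex 2.5 0.8 1.3
   vertex 1.5 0.6 1.0
   vertex 4.4 3.2 0.2
  endloop
 endfacet
 facet normal 0.358 -0.608 -0.709
  outer loop
   vertex 2.5 0.8 1.3
   vertex 4.4 3.2 0.2
   vertex 4.2 1.8 1.3
  endloop
 endfacet
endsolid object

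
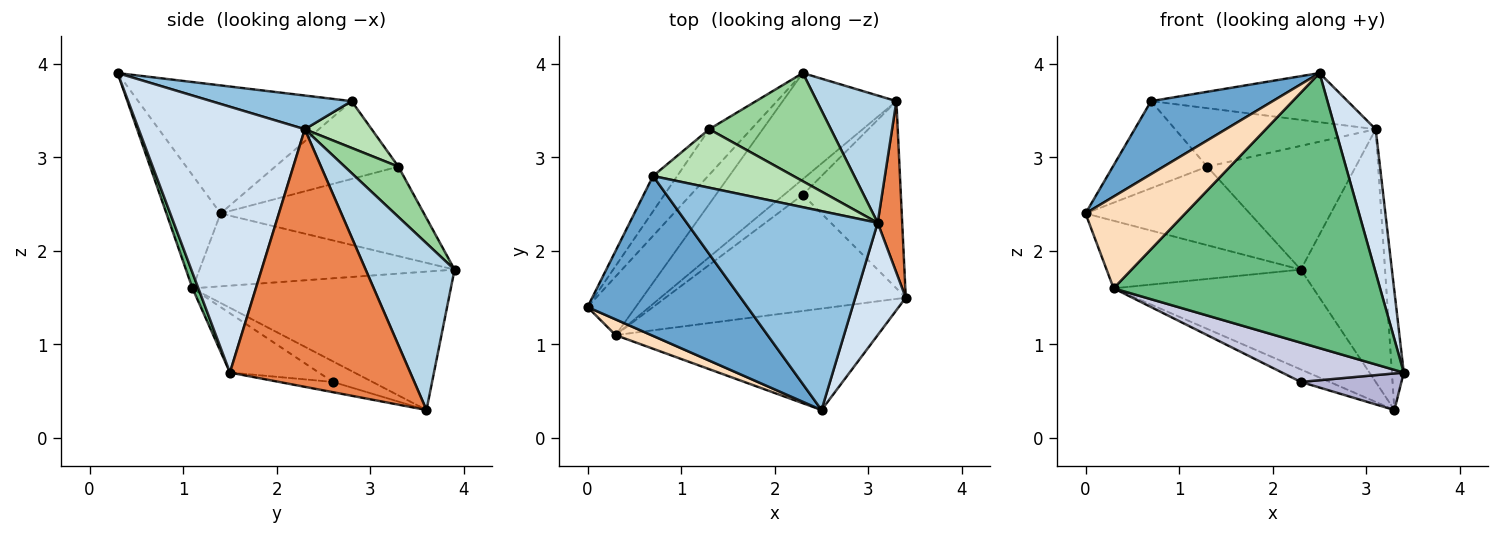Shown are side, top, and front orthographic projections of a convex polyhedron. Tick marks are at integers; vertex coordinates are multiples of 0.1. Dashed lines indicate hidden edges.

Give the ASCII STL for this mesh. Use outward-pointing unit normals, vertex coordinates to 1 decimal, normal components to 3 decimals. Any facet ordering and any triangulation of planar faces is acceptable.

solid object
 facet normal -0.589 -0.336 0.735
  outer loop
   vertex 0.7 2.8 3.6
   vertex 0.0 1.4 2.4
   vertex 2.5 0.3 3.9
  endloop
 endfacet
 facet normal 0.169 0.236 0.957
  outer loop
   vertex 3.1 2.3 3.3
   vertex 0.7 2.8 3.6
   vertex 2.5 0.3 3.9
  endloop
 endfacet
 facet normal 0.686 0.650 0.327
  outer loop
   vertex 3.1 2.3 3.3
   vertex 3.3 3.6 0.3
   vertex 2.3 3.9 1.8
  endloop
 endfacet
 facet normal 0.956 -0.232 0.182
  outer loop
   vertex 3.1 2.3 3.3
   vertex 2.5 0.3 3.9
   vertex 3.4 1.5 0.7
  endloop
 endfacet
 facet normal 0.993 0.065 0.095
  outer loop
   vertex 3.1 2.3 3.3
   vertex 3.4 1.5 0.7
   vertex 3.3 3.6 0.3
  endloop
 endfacet
 facet normal -0.704 0.536 -0.465
  outer loop
   vertex 0.3 1.1 1.6
   vertex 0.0 1.4 2.4
   vertex 2.3 3.9 1.8
  endloop
 endfacet
 facet normal -0.663 0.513 -0.545
  outer loop
   vertex 0.3 1.1 1.6
   vertex 2.3 3.9 1.8
   vertex 3.3 3.6 0.3
  endloop
 endfacet
 facet normal -0.472 -0.869 0.149
  outer loop
   vertex 0.3 1.1 1.6
   vertex 2.5 0.3 3.9
   vertex 0.0 1.4 2.4
  endloop
 endfacet
 facet normal 0.021 -0.938 -0.346
  outer loop
   vertex 0.3 1.1 1.6
   vertex 3.4 1.5 0.7
   vertex 2.5 0.3 3.9
  endloop
 endfacet
 facet normal 0.263 0.727 0.635
  outer loop
   vertex 1.3 3.3 2.9
   vertex 3.1 2.3 3.3
   vertex 2.3 3.9 1.8
  endloop
 endfacet
 facet normal 0.229 0.688 0.688
  outer loop
   vertex 1.3 3.3 2.9
   vertex 0.7 2.8 3.6
   vertex 3.1 2.3 3.3
  endloop
 endfacet
 facet normal -0.731 0.590 -0.343
  outer loop
   vertex 1.3 3.3 2.9
   vertex 2.3 3.9 1.8
   vertex 0.0 1.4 2.4
  endloop
 endfacet
 facet normal -0.771 0.590 -0.239
  outer loop
   vertex 1.3 3.3 2.9
   vertex 0.0 1.4 2.4
   vertex 0.7 2.8 3.6
  endloop
 endfacet
 facet normal -0.102 -0.191 -0.976
  outer loop
   vertex 2.3 2.6 0.6
   vertex 3.3 3.6 0.3
   vertex 3.4 1.5 0.7
  endloop
 endfacet
 facet normal -0.228 -0.312 -0.923
  outer loop
   vertex 2.3 2.6 0.6
   vertex 3.4 1.5 0.7
   vertex 0.3 1.1 1.6
  endloop
 endfacet
 facet normal -0.652 0.474 -0.592
  outer loop
   vertex 2.3 2.6 0.6
   vertex 0.3 1.1 1.6
   vertex 3.3 3.6 0.3
  endloop
 endfacet
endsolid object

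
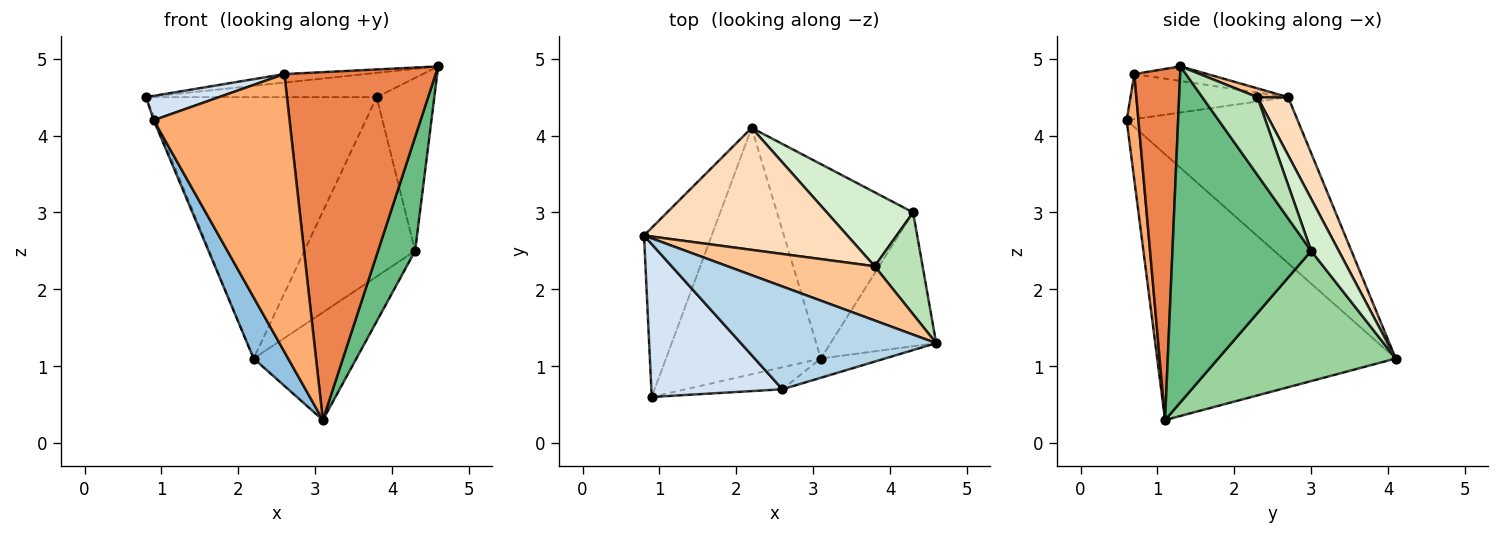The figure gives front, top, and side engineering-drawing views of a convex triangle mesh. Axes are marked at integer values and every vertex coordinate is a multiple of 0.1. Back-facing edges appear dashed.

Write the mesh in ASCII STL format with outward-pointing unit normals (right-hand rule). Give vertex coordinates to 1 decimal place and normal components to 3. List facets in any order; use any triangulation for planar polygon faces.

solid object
 facet normal -0.926 0.010 -0.377
  outer loop
   vertex 2.2 4.1 1.1
   vertex 0.9 0.6 4.2
   vertex 0.8 2.7 4.5
  endloop
 endfacet
 facet normal -0.857 -0.124 -0.500
  outer loop
   vertex 2.2 4.1 1.1
   vertex 3.1 1.1 0.3
   vertex 0.9 0.6 4.2
  endloop
 endfacet
 facet normal -0.074 0.082 0.994
  outer loop
   vertex 2.6 0.7 4.8
   vertex 4.6 1.3 4.9
   vertex 0.8 2.7 4.5
  endloop
 endfacet
 facet normal -0.321 -0.149 0.935
  outer loop
   vertex 2.6 0.7 4.8
   vertex 0.8 2.7 4.5
   vertex 0.9 0.6 4.2
  endloop
 endfacet
 facet normal 0.289 -0.956 -0.053
  outer loop
   vertex 2.6 0.7 4.8
   vertex 3.1 1.1 0.3
   vertex 4.6 1.3 4.9
  endloop
 endfacet
 facet normal 0.086 -0.993 -0.079
  outer loop
   vertex 2.6 0.7 4.8
   vertex 0.9 0.6 4.2
   vertex 3.1 1.1 0.3
  endloop
 endfacet
 facet normal 0.054 0.408 0.911
  outer loop
   vertex 3.8 2.3 4.5
   vertex 0.8 2.7 4.5
   vertex 4.6 1.3 4.9
  endloop
 endfacet
 facet normal 0.120 0.900 0.420
  outer loop
   vertex 3.8 2.3 4.5
   vertex 2.2 4.1 1.1
   vertex 0.8 2.7 4.5
  endloop
 endfacet
 facet normal 0.924 -0.247 -0.291
  outer loop
   vertex 4.3 3.0 2.5
   vertex 4.6 1.3 4.9
   vertex 3.1 1.1 0.3
  endloop
 endfacet
 facet normal 0.642 0.371 -0.671
  outer loop
   vertex 4.3 3.0 2.5
   vertex 3.1 1.1 0.3
   vertex 2.2 4.1 1.1
  endloop
 endfacet
 facet normal 0.636 0.665 0.392
  outer loop
   vertex 4.3 3.0 2.5
   vertex 3.8 2.3 4.5
   vertex 4.6 1.3 4.9
  endloop
 endfacet
 facet normal 0.224 0.901 0.371
  outer loop
   vertex 4.3 3.0 2.5
   vertex 2.2 4.1 1.1
   vertex 3.8 2.3 4.5
  endloop
 endfacet
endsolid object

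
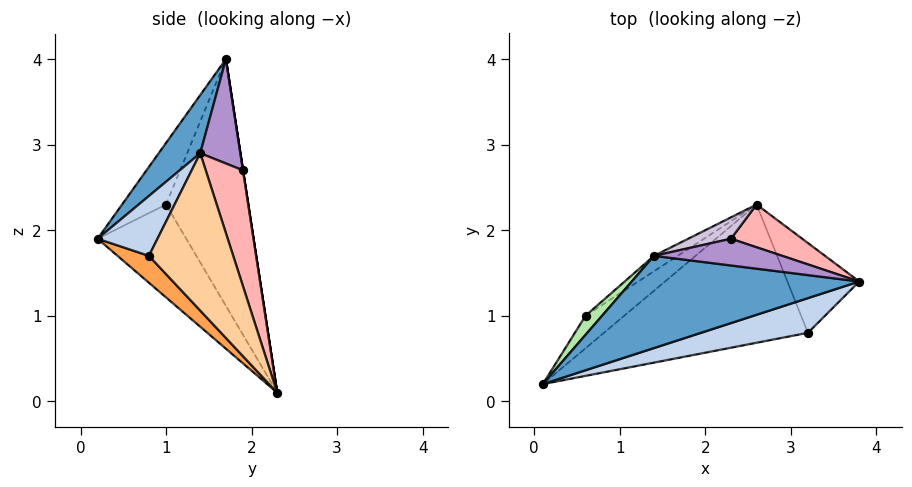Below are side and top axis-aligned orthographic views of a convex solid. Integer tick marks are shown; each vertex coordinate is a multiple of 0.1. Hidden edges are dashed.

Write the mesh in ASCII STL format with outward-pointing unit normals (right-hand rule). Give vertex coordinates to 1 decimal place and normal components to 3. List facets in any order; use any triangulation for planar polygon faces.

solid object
 facet normal 0.133 -0.844 0.520
  outer loop
   vertex 1.4 1.7 4.0
   vertex 0.1 0.2 1.9
   vertex 3.8 1.4 2.9
  endloop
 endfacet
 facet normal 0.200 -0.913 0.357
  outer loop
   vertex 3.2 0.8 1.7
   vertex 3.8 1.4 2.9
   vertex 0.1 0.2 1.9
  endloop
 endfacet
 facet normal 0.092 -0.709 -0.699
  outer loop
   vertex 3.2 0.8 1.7
   vertex 0.1 0.2 1.9
   vertex 2.6 2.3 0.1
  endloop
 endfacet
 facet normal 0.907 -0.079 -0.414
  outer loop
   vertex 3.2 0.8 1.7
   vertex 2.6 2.3 0.1
   vertex 3.8 1.4 2.9
  endloop
 endfacet
 facet normal -0.732 0.610 -0.305
  outer loop
   vertex 0.6 1.0 2.3
   vertex 2.6 2.3 0.1
   vertex 0.1 0.2 1.9
  endloop
 endfacet
 facet normal -0.873 0.428 0.234
  outer loop
   vertex 0.6 1.0 2.3
   vertex 0.1 0.2 1.9
   vertex 1.4 1.7 4.0
  endloop
 endfacet
 facet normal -0.587 0.808 -0.056
  outer loop
   vertex 0.6 1.0 2.3
   vertex 1.4 1.7 4.0
   vertex 2.6 2.3 0.1
  endloop
 endfacet
 facet normal 0.290 0.940 0.178
  outer loop
   vertex 2.3 1.9 2.7
   vertex 3.8 1.4 2.9
   vertex 2.6 2.3 0.1
  endloop
 endfacet
 facet normal 0.261 0.911 0.321
  outer loop
   vertex 2.3 1.9 2.7
   vertex 1.4 1.7 4.0
   vertex 3.8 1.4 2.9
  endloop
 endfacet
 facet normal 0.000 0.988 0.152
  outer loop
   vertex 2.3 1.9 2.7
   vertex 2.6 2.3 0.1
   vertex 1.4 1.7 4.0
  endloop
 endfacet
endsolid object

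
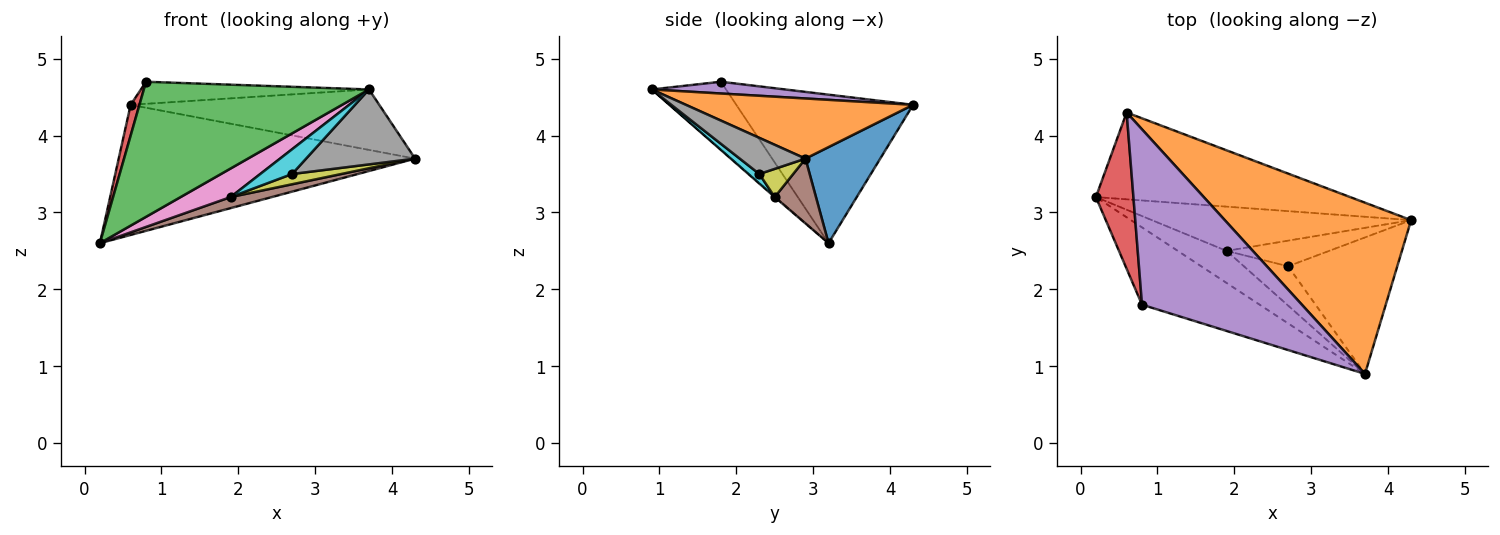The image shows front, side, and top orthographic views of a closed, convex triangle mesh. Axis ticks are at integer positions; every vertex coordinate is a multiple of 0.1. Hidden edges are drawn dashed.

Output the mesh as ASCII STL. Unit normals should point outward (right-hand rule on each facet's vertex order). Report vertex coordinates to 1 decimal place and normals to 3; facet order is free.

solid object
 facet normal 0.205 0.814 -0.543
  outer loop
   vertex 0.6 4.3 4.4
   vertex 4.3 2.9 3.7
   vertex 0.2 3.2 2.6
  endloop
 endfacet
 facet normal 0.291 0.319 0.902
  outer loop
   vertex 0.6 4.3 4.4
   vertex 3.7 0.9 4.6
   vertex 4.3 2.9 3.7
  endloop
 endfacet
 facet normal -0.275 -0.834 -0.478
  outer loop
   vertex 0.8 1.8 4.7
   vertex 0.2 3.2 2.6
   vertex 3.7 0.9 4.6
  endloop
 endfacet
 facet normal -0.968 -0.048 0.245
  outer loop
   vertex 0.8 1.8 4.7
   vertex 0.6 4.3 4.4
   vertex 0.2 3.2 2.6
  endloop
 endfacet
 facet normal 0.073 0.125 0.990
  outer loop
   vertex 0.8 1.8 4.7
   vertex 3.7 0.9 4.6
   vertex 0.6 4.3 4.4
  endloop
 endfacet
 facet normal 0.236 -0.236 -0.943
  outer loop
   vertex 1.9 2.5 3.2
   vertex 0.2 3.2 2.6
   vertex 4.3 2.9 3.7
  endloop
 endfacet
 facet normal -0.010 -0.665 -0.747
  outer loop
   vertex 1.9 2.5 3.2
   vertex 3.7 0.9 4.6
   vertex 0.2 3.2 2.6
  endloop
 endfacet
 facet normal 0.279 -0.462 -0.842
  outer loop
   vertex 2.7 2.3 3.5
   vertex 4.3 2.9 3.7
   vertex 3.7 0.9 4.6
  endloop
 endfacet
 facet normal 0.247 -0.360 -0.900
  outer loop
   vertex 2.7 2.3 3.5
   vertex 1.9 2.5 3.2
   vertex 4.3 2.9 3.7
  endloop
 endfacet
 facet normal 0.181 -0.525 -0.832
  outer loop
   vertex 2.7 2.3 3.5
   vertex 3.7 0.9 4.6
   vertex 1.9 2.5 3.2
  endloop
 endfacet
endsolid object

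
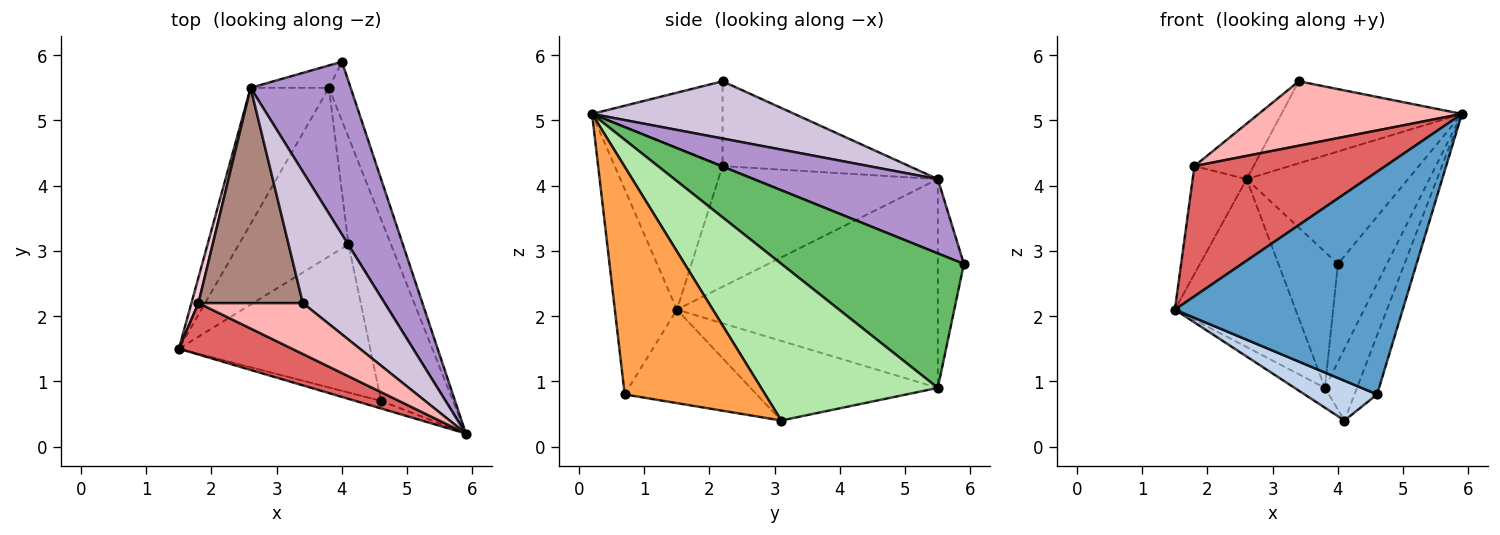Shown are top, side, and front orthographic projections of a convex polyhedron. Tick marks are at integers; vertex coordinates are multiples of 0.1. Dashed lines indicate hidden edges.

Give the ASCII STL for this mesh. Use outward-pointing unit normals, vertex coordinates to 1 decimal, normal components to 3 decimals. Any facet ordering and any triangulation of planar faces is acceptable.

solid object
 facet normal -0.263 -0.964 -0.033
  outer loop
   vertex 4.6 0.7 0.8
   vertex 5.9 0.2 5.1
   vertex 1.5 1.5 2.1
  endloop
 endfacet
 facet normal -0.427 -0.234 -0.873
  outer loop
   vertex 4.6 0.7 0.8
   vertex 1.5 1.5 2.1
   vertex 4.1 3.1 0.4
  endloop
 endfacet
 facet normal 0.951 0.153 -0.270
  outer loop
   vertex 4.6 0.7 0.8
   vertex 4.1 3.1 0.4
   vertex 5.9 0.2 5.1
  endloop
 endfacet
 facet normal -0.585 0.095 -0.806
  outer loop
   vertex 3.8 5.5 0.9
   vertex 4.1 3.1 0.4
   vertex 1.5 1.5 2.1
  endloop
 endfacet
 facet normal 0.954 0.256 -0.154
  outer loop
   vertex 3.8 5.5 0.9
   vertex 4.0 5.9 2.8
   vertex 5.9 0.2 5.1
  endloop
 endfacet
 facet normal 0.951 0.173 -0.258
  outer loop
   vertex 3.8 5.5 0.9
   vertex 5.9 0.2 5.1
   vertex 4.1 3.1 0.4
  endloop
 endfacet
 facet normal -0.465 -0.823 0.325
  outer loop
   vertex 1.8 2.2 4.3
   vertex 1.5 1.5 2.1
   vertex 5.9 0.2 5.1
  endloop
 endfacet
 facet normal -0.450 -0.701 0.554
  outer loop
   vertex 1.8 2.2 4.3
   vertex 5.9 0.2 5.1
   vertex 3.4 2.2 5.6
  endloop
 endfacet
 facet normal 0.528 0.463 0.712
  outer loop
   vertex 2.6 5.5 4.1
   vertex 5.9 0.2 5.1
   vertex 4.0 5.9 2.8
  endloop
 endfacet
 facet normal 0.510 0.455 0.730
  outer loop
   vertex 2.6 5.5 4.1
   vertex 3.4 2.2 5.6
   vertex 5.9 0.2 5.1
  endloop
 endfacet
 facet normal -0.618 0.196 0.761
  outer loop
   vertex 2.6 5.5 4.1
   vertex 1.8 2.2 4.3
   vertex 3.4 2.2 5.6
  endloop
 endfacet
 facet normal -0.397 0.906 -0.149
  outer loop
   vertex 2.6 5.5 4.1
   vertex 4.0 5.9 2.8
   vertex 3.8 5.5 0.9
  endloop
 endfacet
 facet normal -0.859 0.397 -0.322
  outer loop
   vertex 2.6 5.5 4.1
   vertex 3.8 5.5 0.9
   vertex 1.5 1.5 2.1
  endloop
 endfacet
 facet normal -0.970 0.238 0.056
  outer loop
   vertex 2.6 5.5 4.1
   vertex 1.5 1.5 2.1
   vertex 1.8 2.2 4.3
  endloop
 endfacet
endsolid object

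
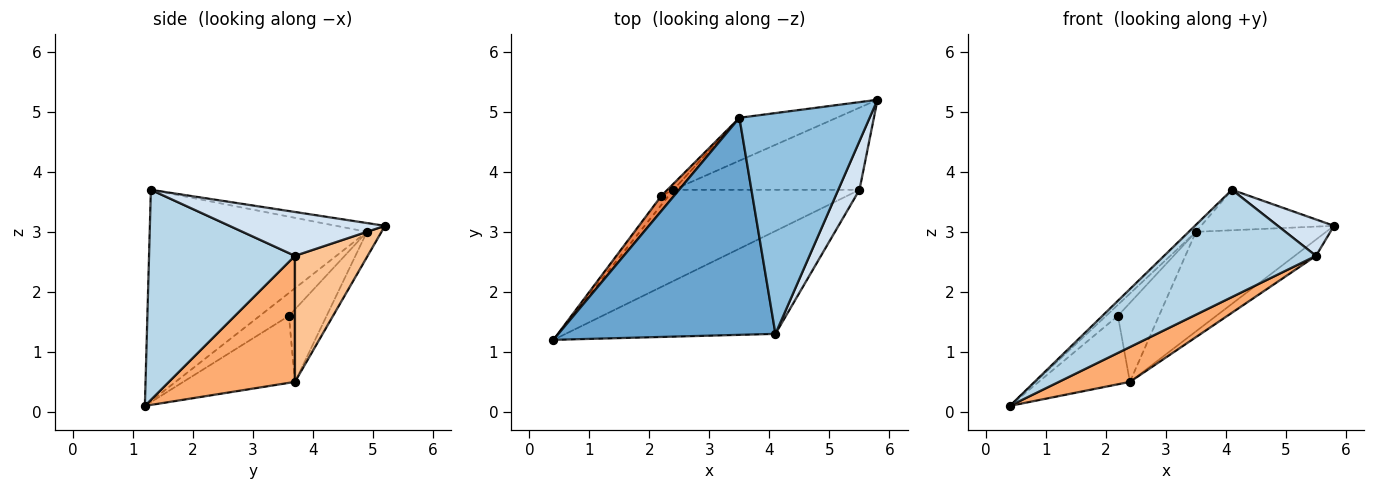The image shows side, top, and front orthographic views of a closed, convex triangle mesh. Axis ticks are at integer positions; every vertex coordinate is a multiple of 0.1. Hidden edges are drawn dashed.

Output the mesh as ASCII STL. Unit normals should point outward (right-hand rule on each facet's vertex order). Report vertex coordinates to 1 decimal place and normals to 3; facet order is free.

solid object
 facet normal -0.697 0.023 0.716
  outer loop
   vertex 3.5 4.9 3.0
   vertex 0.4 1.2 0.1
   vertex 4.1 1.3 3.7
  endloop
 endfacet
 facet normal -0.066 0.180 0.981
  outer loop
   vertex 3.5 4.9 3.0
   vertex 4.1 1.3 3.7
   vertex 5.8 5.2 3.1
  endloop
 endfacet
 facet normal 0.570 -0.593 -0.569
  outer loop
   vertex 5.5 3.7 2.6
   vertex 4.1 1.3 3.7
   vertex 0.4 1.2 0.1
  endloop
 endfacet
 facet normal 0.856 -0.309 0.414
  outer loop
   vertex 5.5 3.7 2.6
   vertex 5.8 5.2 3.1
   vertex 4.1 1.3 3.7
  endloop
 endfacet
 facet normal -0.825 0.333 0.456
  outer loop
   vertex 2.2 3.6 1.6
   vertex 0.4 1.2 0.1
   vertex 3.5 4.9 3.0
  endloop
 endfacet
 facet normal 0.535 -0.301 -0.789
  outer loop
   vertex 2.4 3.7 0.5
   vertex 5.5 3.7 2.6
   vertex 0.4 1.2 0.1
  endloop
 endfacet
 facet normal 0.553 0.162 -0.817
  outer loop
   vertex 2.4 3.7 0.5
   vertex 5.8 5.2 3.1
   vertex 5.5 3.7 2.6
  endloop
 endfacet
 facet normal -0.772 0.631 -0.083
  outer loop
   vertex 2.4 3.7 0.5
   vertex 0.4 1.2 0.1
   vertex 2.2 3.6 1.6
  endloop
 endfacet
 facet normal -0.102 0.914 -0.394
  outer loop
   vertex 2.4 3.7 0.5
   vertex 3.5 4.9 3.0
   vertex 5.8 5.2 3.1
  endloop
 endfacet
 facet normal -0.675 0.735 -0.056
  outer loop
   vertex 2.4 3.7 0.5
   vertex 2.2 3.6 1.6
   vertex 3.5 4.9 3.0
  endloop
 endfacet
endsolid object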